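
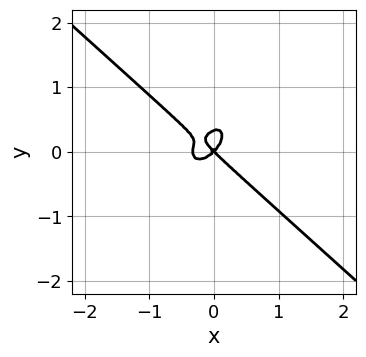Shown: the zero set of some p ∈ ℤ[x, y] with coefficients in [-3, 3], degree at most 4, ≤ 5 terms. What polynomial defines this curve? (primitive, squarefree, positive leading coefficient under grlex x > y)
First, the degree is 3 — the shape is more complex than any degree-2 curve.
Then, from the visible intercepts: it meets the x-axis at x = 0 (among the integer gridlines); it meets the y-axis at y = 0 (among the integer gridlines).
Finally, solving for integer coefficients yields p as stated.

3*x^3 - x*y^2 + 3*y^3 + x^2 - y^2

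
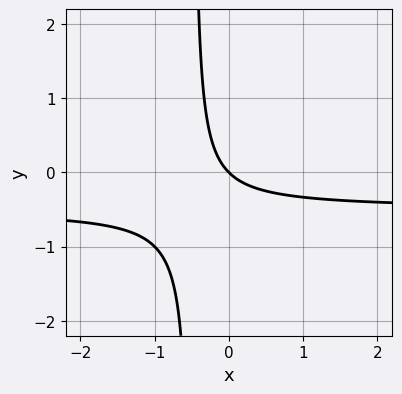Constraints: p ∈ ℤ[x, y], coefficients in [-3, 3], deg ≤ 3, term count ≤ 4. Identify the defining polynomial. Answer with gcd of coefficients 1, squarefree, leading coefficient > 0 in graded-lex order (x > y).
(a) Degree: no degree-1 curve has this shape, so deg p = 2.
(b) Against the integer gridlines: one x-axis crossing is at x = 0; one y-axis crossing is at y = 0.
(c) These observations pin down the coefficients.

2*x*y + x + y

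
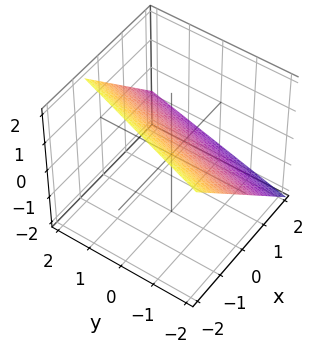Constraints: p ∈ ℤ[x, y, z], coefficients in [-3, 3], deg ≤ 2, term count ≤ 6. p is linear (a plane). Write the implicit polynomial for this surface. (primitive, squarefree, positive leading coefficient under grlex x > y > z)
3*x - y + 3*z - 2

First, the degree is 1 — every cross-section is a straight line — this is a plane.
Then, from the axis intercepts and sections: it crosses the y-axis at the gridline y = -2.
Finally, matching integer coefficients to the picture gives p.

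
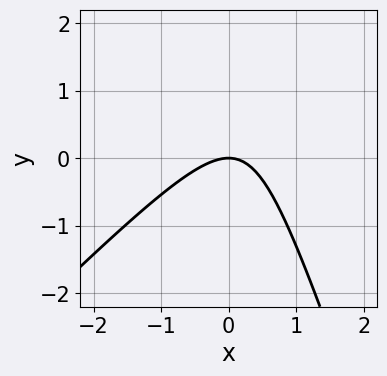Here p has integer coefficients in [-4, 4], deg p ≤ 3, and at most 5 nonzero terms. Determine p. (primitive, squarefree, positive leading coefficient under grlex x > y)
1. The degree is 2 — no degree-1 curve has this shape.
2. Reading off the gridlines: it crosses the y-axis at the gridline y = 0; one x-axis crossing is at x = 0.
3. Fitting integer coefficients to these (and the overall shape) gives p.

3*x^2 - 2*x*y - y^2 + 3*y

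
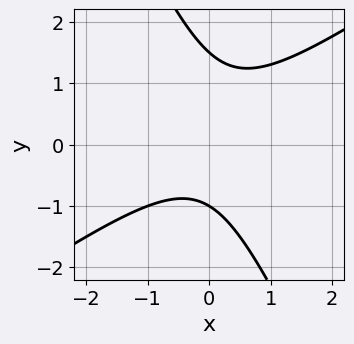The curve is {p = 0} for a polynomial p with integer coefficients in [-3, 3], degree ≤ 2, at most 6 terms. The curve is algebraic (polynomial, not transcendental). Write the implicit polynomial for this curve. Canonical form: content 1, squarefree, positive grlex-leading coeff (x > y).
3*x^2 - 3*x*y - 2*y^2 + y + 3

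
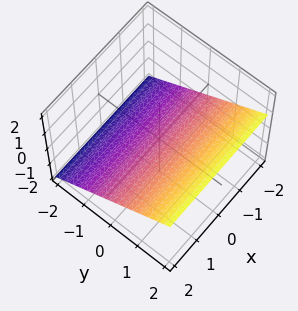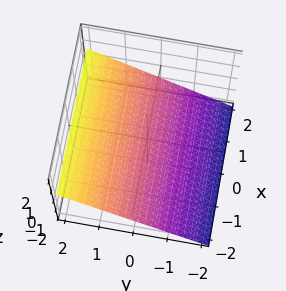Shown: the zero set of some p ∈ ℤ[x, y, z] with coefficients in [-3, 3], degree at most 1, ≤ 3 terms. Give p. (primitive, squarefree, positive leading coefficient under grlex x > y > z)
1. The degree is 1 — every cross-section is a straight line — this is a plane.
2. Checking where it meets the axes: no x-intercept at any integer in the box; it crosses the y-axis at the gridline y = 1.
3. These observations pin down the coefficients.

2*y - 3*z - 2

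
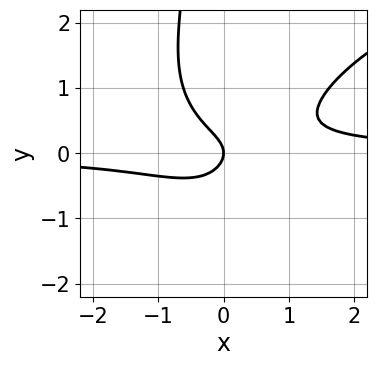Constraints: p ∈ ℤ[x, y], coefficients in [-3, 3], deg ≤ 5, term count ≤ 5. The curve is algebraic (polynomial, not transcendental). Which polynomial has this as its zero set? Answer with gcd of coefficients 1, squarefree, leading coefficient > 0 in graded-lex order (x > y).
x*y^3 - 2*x^2*y + 2*y^2 + x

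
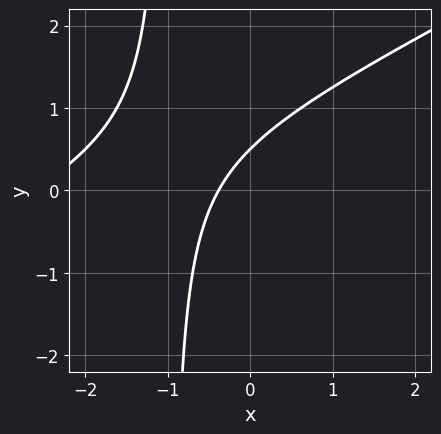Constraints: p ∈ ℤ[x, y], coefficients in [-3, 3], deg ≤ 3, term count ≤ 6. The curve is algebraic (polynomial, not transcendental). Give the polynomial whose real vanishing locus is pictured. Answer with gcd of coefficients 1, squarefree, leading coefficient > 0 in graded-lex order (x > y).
(a) Degree: the shape is more complex than any degree-1 curve, so deg p = 2.
(b) The integer polynomial consistent with all of this is the stated p.

x^2 - 2*x*y + 3*x - 2*y + 1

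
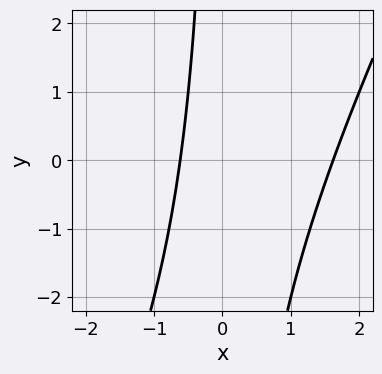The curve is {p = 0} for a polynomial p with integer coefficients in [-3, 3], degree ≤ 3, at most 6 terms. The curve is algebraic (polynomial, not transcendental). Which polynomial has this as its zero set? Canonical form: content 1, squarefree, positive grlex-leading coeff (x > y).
2*x^2 - x*y - 2*x - 2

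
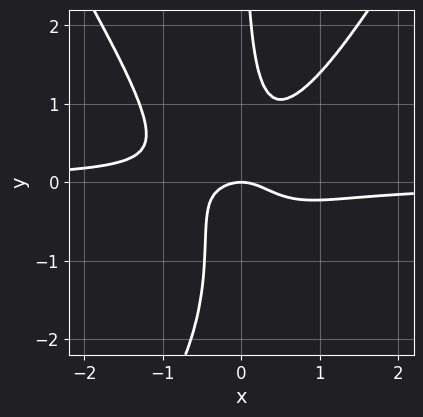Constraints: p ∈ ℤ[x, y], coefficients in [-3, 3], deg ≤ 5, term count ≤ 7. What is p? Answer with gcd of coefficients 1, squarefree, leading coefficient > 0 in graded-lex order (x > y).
3*x^3*y - x*y^3 - 2*x*y^2 + x^2 + y

(a) The degree is 4 — no degree-3 curve has this shape.
(b) From the visible intercepts: one y-axis crossing is at y = 0; it crosses the x-axis at the gridline x = 0.
(c) The integer polynomial consistent with all of this is the stated p.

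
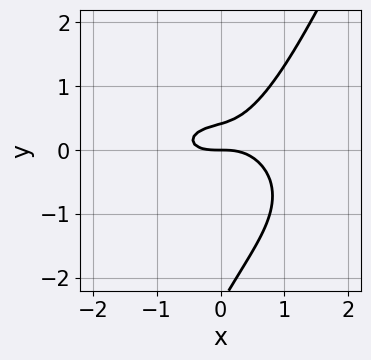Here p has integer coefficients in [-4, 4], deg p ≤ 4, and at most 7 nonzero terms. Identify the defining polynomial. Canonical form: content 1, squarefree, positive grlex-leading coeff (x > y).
x^3 + 2*x*y^2 - y^3 - 2*y^2 + y

1. The degree is 3 — a generic line meets the curve in up to 3 points.
2. From the visible intercepts: one x-axis crossing is at x = 0; it crosses the y-axis at the gridline y = 0.
3. Together with the visible shape, these determine p as stated.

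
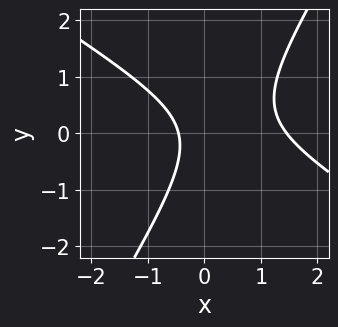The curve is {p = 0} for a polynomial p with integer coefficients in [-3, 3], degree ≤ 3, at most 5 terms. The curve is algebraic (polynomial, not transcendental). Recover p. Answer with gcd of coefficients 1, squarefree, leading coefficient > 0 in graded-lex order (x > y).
The degree is 2 — no degree-1 curve has this shape.
From the visible intercepts: no y-intercept at any integer in the box.
Putting this together gives p.

3*x^2 + 3*x*y - 3*y^2 - 3*x - 2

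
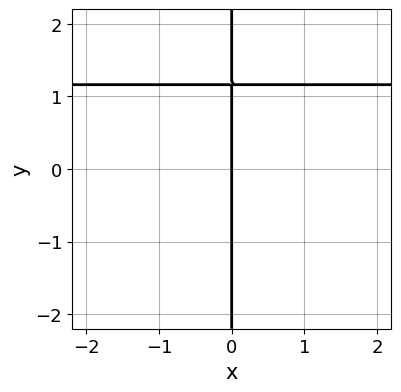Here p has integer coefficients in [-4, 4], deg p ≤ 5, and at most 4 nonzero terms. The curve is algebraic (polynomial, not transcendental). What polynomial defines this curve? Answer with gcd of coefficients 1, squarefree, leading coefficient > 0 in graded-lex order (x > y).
3*x*y^3 - 2*x*y^2 - 2*x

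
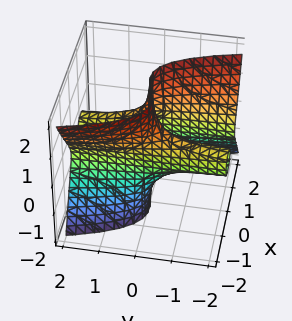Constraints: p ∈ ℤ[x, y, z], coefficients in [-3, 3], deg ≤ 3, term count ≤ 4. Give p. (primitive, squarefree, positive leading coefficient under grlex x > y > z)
1. The degree is 3 — the shape is more complex than any degree-2 surface.
2. Reading off the gridlines: it meets the x-axis at x = 0 (among the integer gridlines); every point of the z-axis in the box is on the surface; the visible y-axis segment lies entirely on the surface.
3. Together with the visible shape, these determine p as stated.

3*x^3 + x^2*z + 2*y*z^2 - 2*x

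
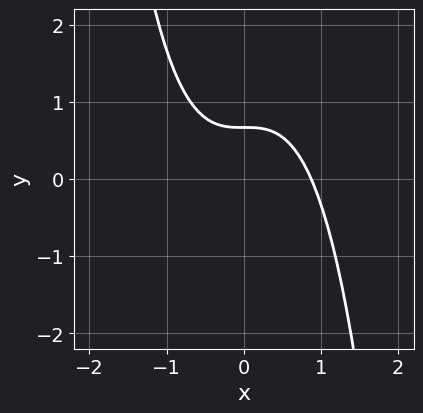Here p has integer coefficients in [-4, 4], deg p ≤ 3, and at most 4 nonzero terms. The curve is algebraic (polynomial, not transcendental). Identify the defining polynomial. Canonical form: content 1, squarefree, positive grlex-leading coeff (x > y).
The degree is 3 — no degree-2 curve has this shape.
The integer polynomial consistent with all of this is the stated p.

3*x^3 + 3*y - 2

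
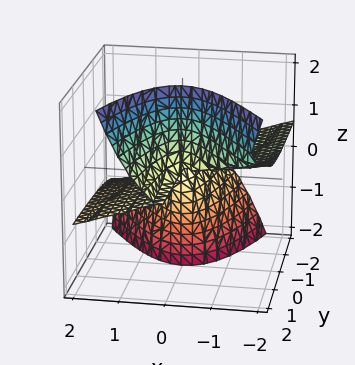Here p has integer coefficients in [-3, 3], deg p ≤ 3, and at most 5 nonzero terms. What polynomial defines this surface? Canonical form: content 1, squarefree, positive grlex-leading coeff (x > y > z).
x^3 + 3*x^2*z - 2*y*z^2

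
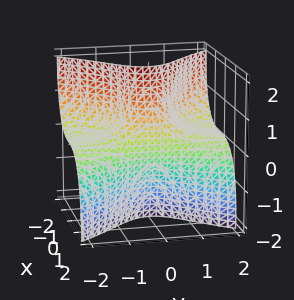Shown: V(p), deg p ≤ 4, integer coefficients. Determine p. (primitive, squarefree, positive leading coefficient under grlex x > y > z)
1. deg p = 3. A generic line meets the surface in up to 3 points.
2. Observable constraints: no y-intercept at any integer in the box; the surface avoids every integer z-axis point in the box.
3. Putting this together gives p.

3*x^3 + 2*x*z^2 + 3*y^2*z - 1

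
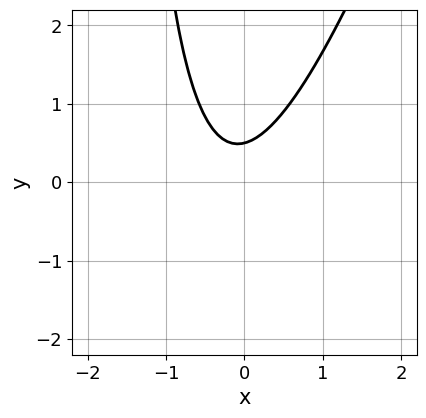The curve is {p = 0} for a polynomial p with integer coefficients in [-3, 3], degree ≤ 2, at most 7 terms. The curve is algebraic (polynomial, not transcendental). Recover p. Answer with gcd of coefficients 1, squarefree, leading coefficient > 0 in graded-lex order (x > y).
First, deg p = 2. No degree-1 curve has this shape.
Next, observable constraints: it misses every integer gridline on the x-axis.
Finally, solving for integer coefficients yields p as stated.

3*x^2 - x*y + x - 2*y + 1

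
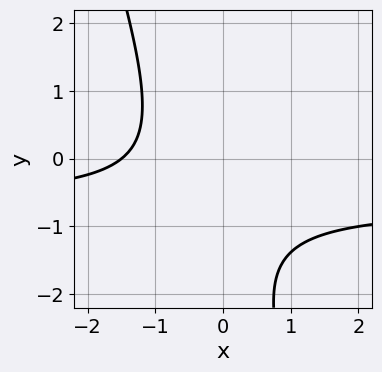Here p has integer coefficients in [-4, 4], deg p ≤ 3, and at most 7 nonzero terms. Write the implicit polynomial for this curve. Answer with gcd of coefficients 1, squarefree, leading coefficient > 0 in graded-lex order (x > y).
3*x*y + y^2 + 2*x + 2*y + 3

1. The degree is 2 — no degree-1 curve has this shape.
2. Checking where it meets the axes: no y-intercept at any integer in the box.
3. These observations pin down the coefficients.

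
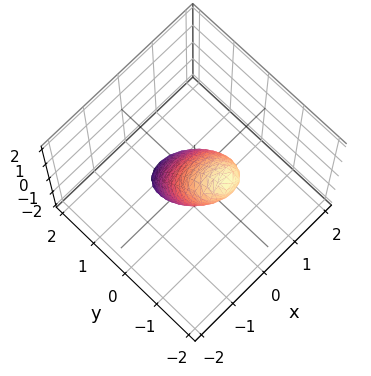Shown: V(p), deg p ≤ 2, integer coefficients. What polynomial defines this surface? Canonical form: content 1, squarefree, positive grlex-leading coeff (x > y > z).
1. deg p = 2. No degree-1 surface has this shape.
2. From the visible intercepts: among the integer gridlines, it crosses the z-axis at z ∈ {-1, 1}.
3. The integer polynomial consistent with all of this is the stated p.

2*x^2 + 3*y^2 + 3*y*z + z^2 - 1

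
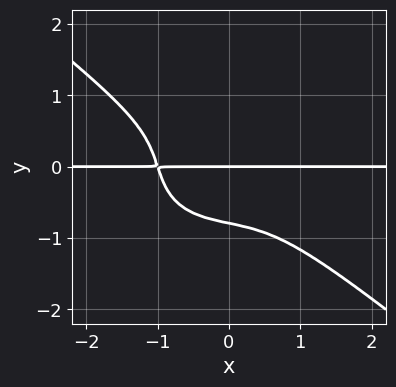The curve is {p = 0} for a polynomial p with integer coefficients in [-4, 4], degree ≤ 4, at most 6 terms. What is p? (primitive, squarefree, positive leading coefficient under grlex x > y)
x^3*y + 2*y^4 - x*y^2 + y

1. deg p = 4. A generic line meets the curve in up to 4 points.
2. From the visible intercepts: one y-axis crossing is at y = 0; every point of the x-axis in the box is on the curve.
3. Fitting integer coefficients to these (and the overall shape) gives p.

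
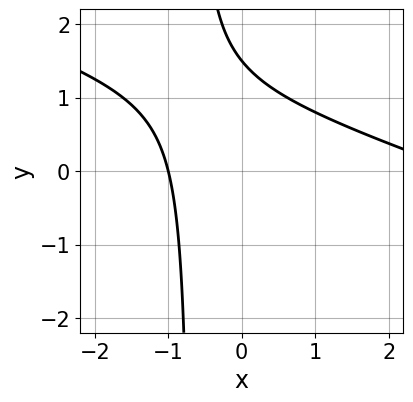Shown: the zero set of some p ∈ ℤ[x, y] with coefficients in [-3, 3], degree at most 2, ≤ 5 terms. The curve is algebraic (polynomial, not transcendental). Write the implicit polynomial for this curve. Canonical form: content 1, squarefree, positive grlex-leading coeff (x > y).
(a) Degree: no degree-1 curve has this shape, so deg p = 2.
(b) From the visible intercepts: one x-axis crossing is at x = -1.
(c) Together with the visible shape, these determine p as stated.

x^2 + 3*x*y - 2*x + 2*y - 3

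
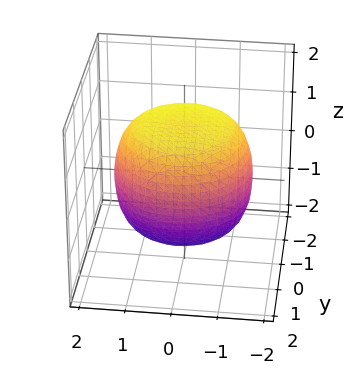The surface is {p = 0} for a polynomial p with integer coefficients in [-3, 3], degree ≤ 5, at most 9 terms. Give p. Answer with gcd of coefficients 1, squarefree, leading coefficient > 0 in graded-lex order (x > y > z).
x^4 + 2*x^2*y^2 + y^4 - x^2 - y^2 + 2*z^2 - 3

1. Degree: a generic line meets the surface in up to 4 points, so deg p = 4.
2. Symmetries: the z-axis is an axis of rotation, so x and y enter only as x² + y².
3. Against the integer gridlines: a circular section at z = -1 has radius between 1 and 2.
4. Solving for integer coefficients yields p as stated.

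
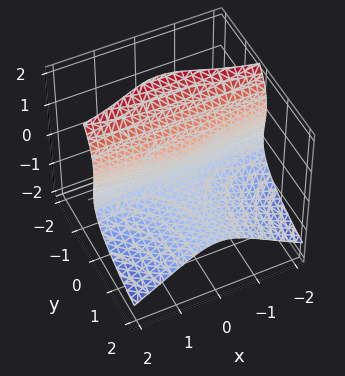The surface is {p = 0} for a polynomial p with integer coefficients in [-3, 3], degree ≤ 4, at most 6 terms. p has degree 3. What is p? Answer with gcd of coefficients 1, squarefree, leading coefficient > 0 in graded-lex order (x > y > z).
2*x^2*y + 2*z^3 + 2*y*z - 3*z^2 + y

(a) The degree is 3 — a generic line meets the surface in up to 3 points.
(b) Against the integer gridlines: every point of the x-axis in the box is on the surface; one z-axis crossing is at z = 0; it crosses the y-axis at the gridline y = 0.
(c) Matching integer coefficients to the picture gives p.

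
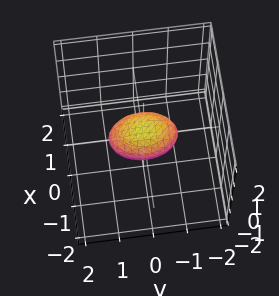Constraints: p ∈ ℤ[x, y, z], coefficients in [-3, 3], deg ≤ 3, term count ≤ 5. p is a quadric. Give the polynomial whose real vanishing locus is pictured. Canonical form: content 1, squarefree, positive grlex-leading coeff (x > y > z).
2*x^2 + y^2 + 3*z^2 - 1

First, degree: a closed, bounded, convex surface; a quadric, so deg p = 2.
Next, symmetries: it's symmetric under z → −z, forcing even powers of z; mirror symmetry x ↦ −x ⇒ only even powers of x; mirror symmetry y ↦ −y ⇒ only even powers of y.
Then, checking where it meets the axes: the y-axis gridline crossings are at y ∈ {-1, 1}.
Finally, fitting integer coefficients to these (and the overall shape) gives p.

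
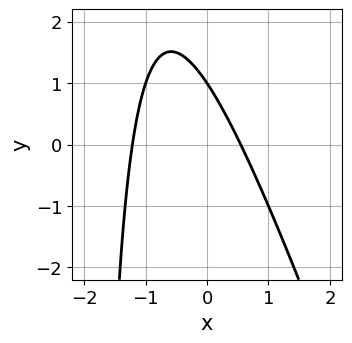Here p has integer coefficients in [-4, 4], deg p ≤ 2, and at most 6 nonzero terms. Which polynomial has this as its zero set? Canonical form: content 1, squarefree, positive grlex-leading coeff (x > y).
3*x^2 + x*y + 2*x + 2*y - 2

(a) The degree is 2 — no degree-1 curve has this shape.
(b) From the axis intercepts and sections: one y-axis crossing is at y = 1.
(c) The integer polynomial consistent with all of this is the stated p.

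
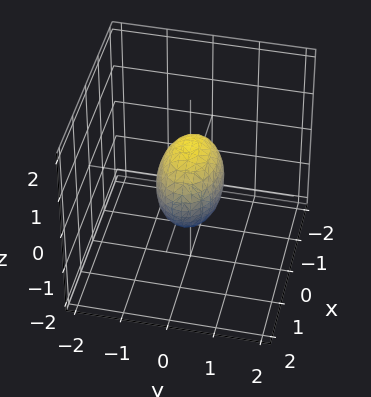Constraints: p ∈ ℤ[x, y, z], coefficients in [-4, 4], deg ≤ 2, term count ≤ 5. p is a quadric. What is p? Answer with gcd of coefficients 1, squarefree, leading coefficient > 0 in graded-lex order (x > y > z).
x^2 + 2*y^2 + z^2 - 1

deg p = 2. A closed, bounded, convex surface; a quadric.
Symmetries: the z ↦ −z reflection is a symmetry, so z appears only in even powers; mirror symmetry y ↦ −y ⇒ only even powers of y; it's symmetric under x → −x, forcing even powers of x.
Checking where it meets the axes: among the integer gridlines, it crosses the x-axis at x ∈ {-1, 1}; among the integer gridlines, it crosses the z-axis at z ∈ {-1, 1}.
Together with the visible shape, these determine p as stated.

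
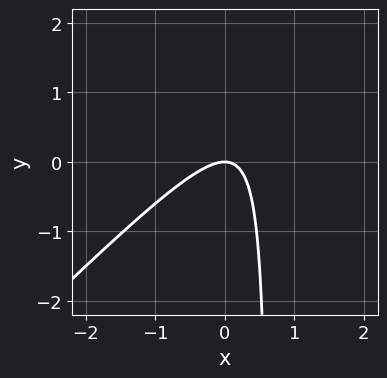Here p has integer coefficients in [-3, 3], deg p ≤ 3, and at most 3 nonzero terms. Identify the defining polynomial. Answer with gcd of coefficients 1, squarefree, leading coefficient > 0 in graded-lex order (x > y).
3*x^2 - 3*x*y + 2*y

Degree: no degree-1 curve has this shape, so deg p = 2.
Observable constraints: it meets the x-axis at x = 0 (among the integer gridlines); it crosses the y-axis at the gridline y = 0.
These observations pin down the coefficients.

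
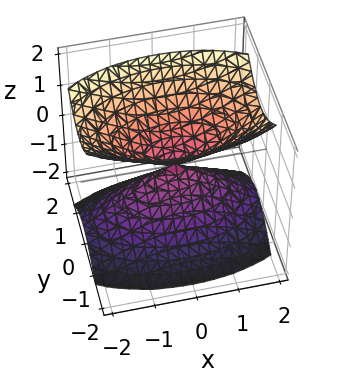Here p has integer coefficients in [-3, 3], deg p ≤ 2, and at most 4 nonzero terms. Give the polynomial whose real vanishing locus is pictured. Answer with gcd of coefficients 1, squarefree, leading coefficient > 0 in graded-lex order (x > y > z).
x^2 + 3*y^2 - 2*z^2

First, the picture has 2 separate pieces.
Next, deg p = 2.
Next, symmetries: the y ↦ −y reflection is a symmetry, so y appears only in even powers; the x ↦ −x reflection is a symmetry, so x appears only in even powers; it's symmetric under z → −z, forcing even powers of z.
Then, checking where it meets the axes: it crosses the x-axis at the gridline x = 0; one z-axis crossing is at z = 0.
Finally, the integer polynomial consistent with all of this is the stated p.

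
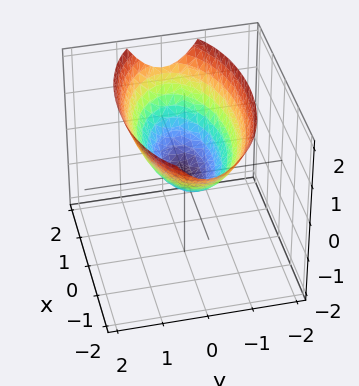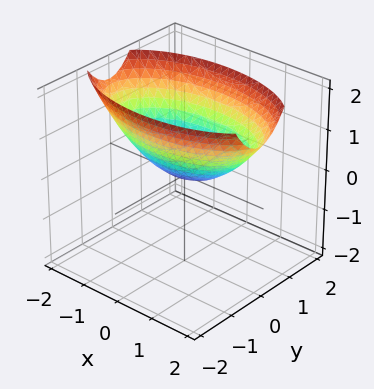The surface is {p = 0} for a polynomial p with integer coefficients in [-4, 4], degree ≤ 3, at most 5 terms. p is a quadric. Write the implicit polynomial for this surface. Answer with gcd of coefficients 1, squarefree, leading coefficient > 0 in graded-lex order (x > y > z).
(a) The degree is 2 — a single bowl opening along one axis; a quadric.
(b) Symmetries: mirror symmetry x ↦ −x ⇒ only even powers of x; it's symmetric under y → −y, forcing even powers of y.
(c) Observable constraints: it meets the z-axis at z = 0 (among the integer gridlines); one y-axis crossing is at y = 0; one x-axis crossing is at x = 0.
(d) Together with the visible shape, these determine p as stated.

x^2 + 3*y^2 - 3*z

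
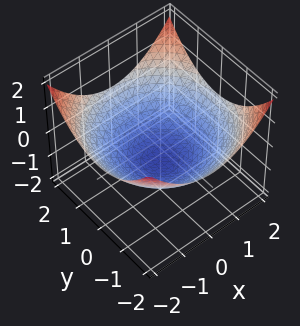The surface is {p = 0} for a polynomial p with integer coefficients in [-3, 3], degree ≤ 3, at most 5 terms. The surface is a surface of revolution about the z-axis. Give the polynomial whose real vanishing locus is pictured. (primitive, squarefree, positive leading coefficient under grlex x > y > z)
x^2 + y^2 - 3*z - 3

First, the degree is 2 — a generic line meets the surface in up to 2 points.
Then, by symmetry, the z-axis is an axis of rotation, so x and y enter only as x² + y².
Next, reading off the gridlines: it meets the z-axis at z = -1 (among the integer gridlines); a circular section at z = 0 has radius between 1 and 2.
Finally, putting this together gives p.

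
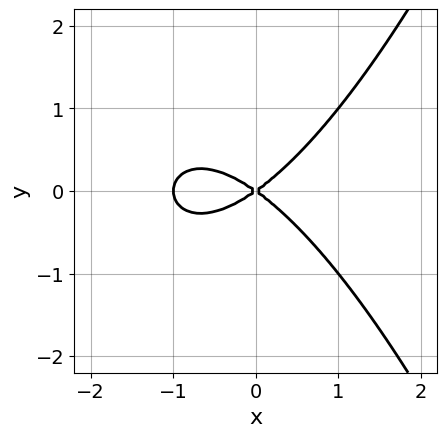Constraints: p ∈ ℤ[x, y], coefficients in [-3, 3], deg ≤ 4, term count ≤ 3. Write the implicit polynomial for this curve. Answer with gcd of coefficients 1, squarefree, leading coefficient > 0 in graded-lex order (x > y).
x^3 + x^2 - 2*y^2

1. deg p = 3.
2. Symmetries: it's symmetric under y → −y, forcing even powers of y.
3. From the visible intercepts: among the integer gridlines, it crosses the x-axis at x ∈ {-1, 0}; one y-axis crossing is at y = 0.
4. Solving for integer coefficients yields p as stated.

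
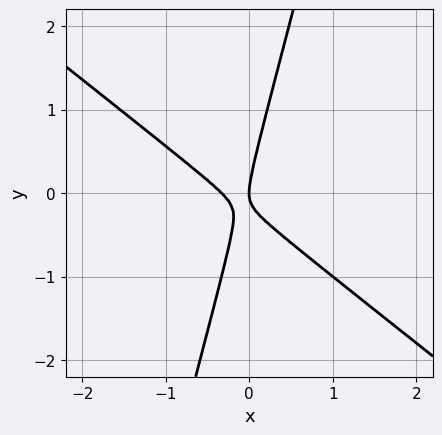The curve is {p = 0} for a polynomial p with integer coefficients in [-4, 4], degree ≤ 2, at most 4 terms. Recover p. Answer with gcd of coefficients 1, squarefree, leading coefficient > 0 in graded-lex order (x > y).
3*x^2 + 3*x*y - y^2 + x

(a) The degree is 2 — a generic line meets the curve in up to 2 points.
(b) From the visible intercepts: one y-axis crossing is at y = 0; it crosses the x-axis at the gridline x = 0.
(c) Assembling these constraints gives the stated polynomial.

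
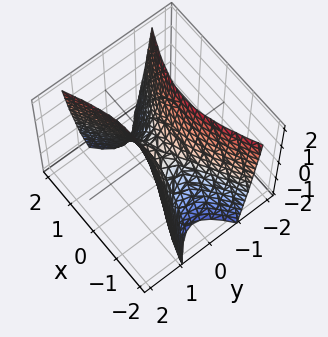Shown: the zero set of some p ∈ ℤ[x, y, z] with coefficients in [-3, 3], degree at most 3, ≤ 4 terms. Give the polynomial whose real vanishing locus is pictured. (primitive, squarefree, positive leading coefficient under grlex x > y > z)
x^2 - 3*y^2 + z

(a) Degree: a hyperbolic paraboloid; a quadric, so deg p = 2.
(b) Symmetries: mirror symmetry y ↦ −y ⇒ only even powers of y; the x ↦ −x reflection is a symmetry, so x appears only in even powers.
(c) From the visible intercepts: one y-axis crossing is at y = 0; it meets the x-axis at x = 0 (among the integer gridlines); it crosses the z-axis at the gridline z = 0.
(d) Together with the visible shape, these determine p as stated.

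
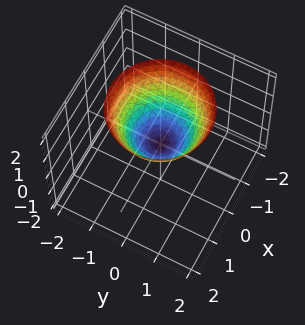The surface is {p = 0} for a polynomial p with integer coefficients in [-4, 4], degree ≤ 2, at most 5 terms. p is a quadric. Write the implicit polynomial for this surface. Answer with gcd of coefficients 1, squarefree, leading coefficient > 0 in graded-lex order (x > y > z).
First, deg p = 2. A paraboloid; a quadric.
Then, by symmetry, every cross-section ⟂ z is a circle, so x, y appear only via x² + y².
Then, against the integer gridlines: it crosses the y-axis at the gridline y = 0; a circular section at z = 2 has radius between 1 and 2; it meets the z-axis at z = 0 (among the integer gridlines); one x-axis crossing is at x = 0.
Finally, together with the visible shape, these determine p as stated.

x^2 + y^2 - z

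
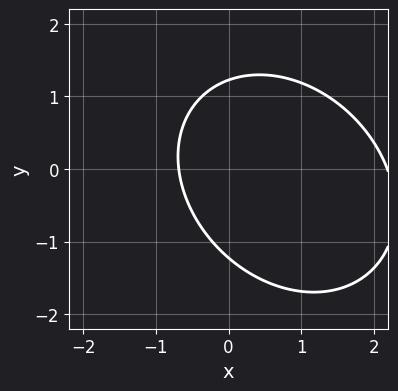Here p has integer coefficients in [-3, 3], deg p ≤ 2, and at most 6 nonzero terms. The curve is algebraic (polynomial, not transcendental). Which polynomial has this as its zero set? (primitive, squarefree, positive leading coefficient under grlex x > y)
2*x^2 + x*y + 2*y^2 - 3*x - 3

1. The degree is 2 — a generic line meets the curve in up to 2 points.
2. The integer polynomial consistent with all of this is the stated p.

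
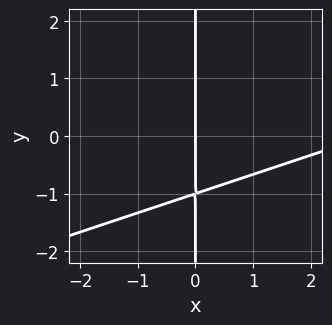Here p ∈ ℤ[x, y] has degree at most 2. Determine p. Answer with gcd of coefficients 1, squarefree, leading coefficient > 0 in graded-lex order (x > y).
x^2 - 3*x*y - 3*x

Degree: the shape is more complex than any degree-1 curve, so deg p = 2.
From the visible intercepts: the visible y-axis segment lies entirely on the curve; it crosses the x-axis at the gridline x = 0.
Putting this together gives p.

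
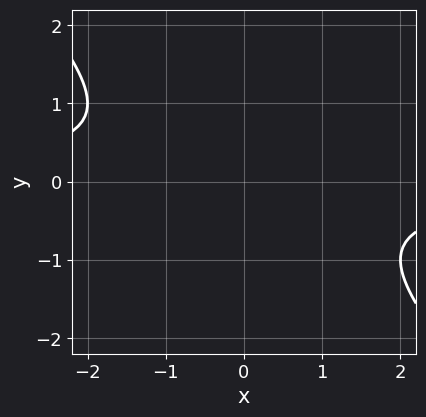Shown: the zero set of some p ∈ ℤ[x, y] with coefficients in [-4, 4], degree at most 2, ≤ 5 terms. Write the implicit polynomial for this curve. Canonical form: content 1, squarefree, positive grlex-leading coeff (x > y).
x*y + y^2 + 1

deg p = 2.
From the axis intercepts and sections: the curve avoids every integer y-axis point in the box; no x-intercept at any integer in the box.
The integer polynomial consistent with all of this is the stated p.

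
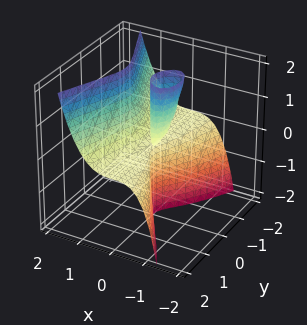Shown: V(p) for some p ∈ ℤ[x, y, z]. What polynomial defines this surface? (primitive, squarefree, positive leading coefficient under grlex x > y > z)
3*x^3 - y^2*z - x*z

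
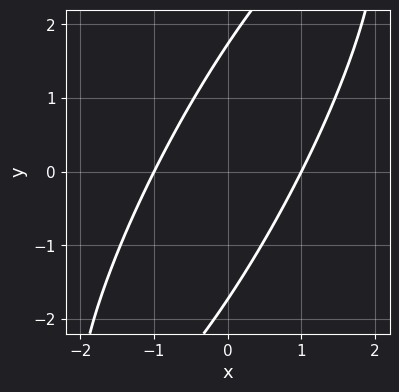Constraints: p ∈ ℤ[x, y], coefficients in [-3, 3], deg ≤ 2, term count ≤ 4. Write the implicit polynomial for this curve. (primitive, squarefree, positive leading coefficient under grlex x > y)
1. The degree is 2 — no degree-1 curve has this shape.
2. Reading off the gridlines: among the integer gridlines, it crosses the x-axis at x ∈ {-1, 1}.
3. Together with the visible shape, these determine p as stated.

3*x^2 - 3*x*y + y^2 - 3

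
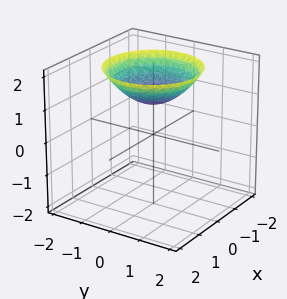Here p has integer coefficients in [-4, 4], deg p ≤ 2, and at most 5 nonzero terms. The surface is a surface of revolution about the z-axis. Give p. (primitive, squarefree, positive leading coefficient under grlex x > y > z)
x^2 + y^2 - 2*z + 2

First, degree: no degree-1 surface has this shape, so deg p = 2.
Then, symmetry: the z-axis is an axis of rotation, so x and y enter only as x² + y².
Then, checking where it meets the axes: it meets the z-axis at z = 1 (among the integer gridlines); no y-intercept at any integer in the box; a circular section at z = 2 has radius between 1 and 2; no x-intercept at any integer in the box.
Finally, fitting integer coefficients to these (and the overall shape) gives p.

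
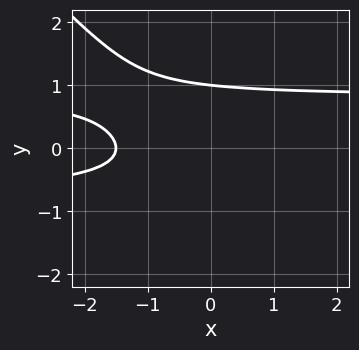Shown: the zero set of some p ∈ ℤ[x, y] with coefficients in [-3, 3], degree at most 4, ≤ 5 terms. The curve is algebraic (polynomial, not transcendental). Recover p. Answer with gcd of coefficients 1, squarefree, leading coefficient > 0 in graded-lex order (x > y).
First, degree: a generic line meets the curve in up to 3 points, so deg p = 3.
Next, against the integer gridlines: it meets the y-axis at y = 1 (among the integer gridlines).
Finally, matching integer coefficients to the picture gives p.

3*x*y^2 + 3*y^3 - 2*x - 3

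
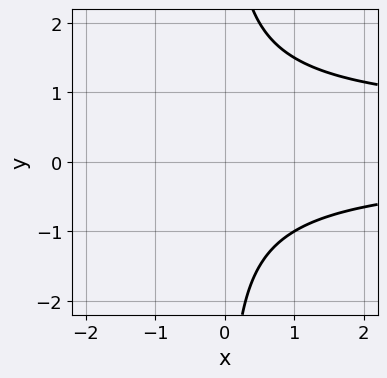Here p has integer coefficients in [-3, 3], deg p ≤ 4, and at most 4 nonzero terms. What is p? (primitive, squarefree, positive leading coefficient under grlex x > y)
2*x*y^2 - x*y - 3

(a) The degree is 3 — a generic line meets the curve in up to 3 points.
(b) Reading off the gridlines: no x-intercept at any integer in the box; the curve avoids every integer y-axis point in the box.
(c) Assembling these constraints gives the stated polynomial.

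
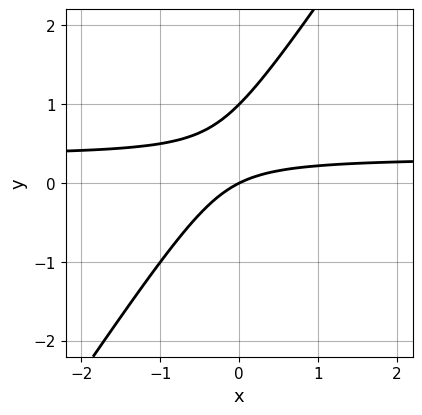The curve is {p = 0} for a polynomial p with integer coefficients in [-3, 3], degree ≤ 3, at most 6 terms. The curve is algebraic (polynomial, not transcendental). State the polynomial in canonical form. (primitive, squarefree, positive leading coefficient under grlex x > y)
3*x*y - 2*y^2 - x + 2*y

1. The degree is 2 — no degree-1 curve has this shape.
2. From the visible intercepts: the y-axis gridline crossings are at y ∈ {0, 1}; one x-axis crossing is at x = 0.
3. Assembling these constraints gives the stated polynomial.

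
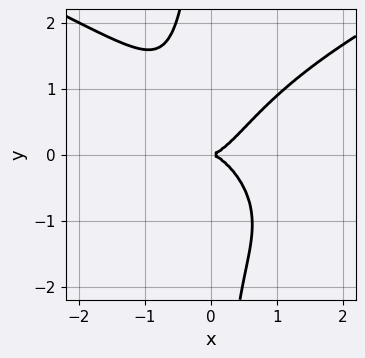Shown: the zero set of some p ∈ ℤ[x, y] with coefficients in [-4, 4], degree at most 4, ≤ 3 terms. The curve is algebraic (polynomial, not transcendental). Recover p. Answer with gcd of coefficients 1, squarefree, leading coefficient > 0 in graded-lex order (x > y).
2*x*y^3 - 3*x^3 + 2*y^2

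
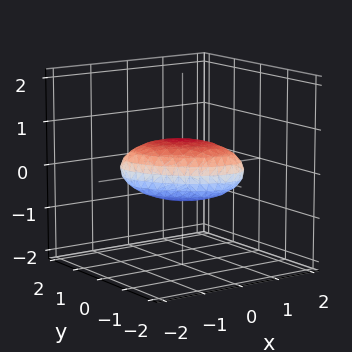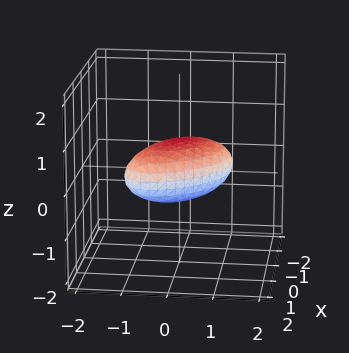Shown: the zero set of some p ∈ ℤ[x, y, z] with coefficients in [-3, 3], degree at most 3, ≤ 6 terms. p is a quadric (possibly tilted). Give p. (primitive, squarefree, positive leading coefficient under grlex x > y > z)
x^2 + x*y + y^2 + 2*z^2 - 1

The degree is 2 — a generic line meets the surface in up to 2 points.
From the visible intercepts: among the integer gridlines, it crosses the x-axis at x ∈ {-1, 1}; among the integer gridlines, it crosses the y-axis at y ∈ {-1, 1}.
Solving for integer coefficients yields p as stated.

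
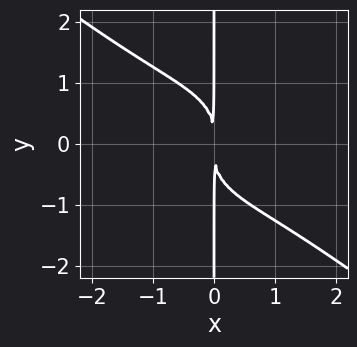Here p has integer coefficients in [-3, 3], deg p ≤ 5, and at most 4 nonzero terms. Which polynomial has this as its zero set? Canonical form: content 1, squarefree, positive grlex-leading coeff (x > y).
(a) Degree: the shape is more complex than any degree-3 curve, so deg p = 4.
(b) From the axis intercepts and sections: the visible y-axis segment lies entirely on the curve.
(c) Together with the visible shape, these determine p as stated.

x^4 + 2*x*y^3 + 3*x^2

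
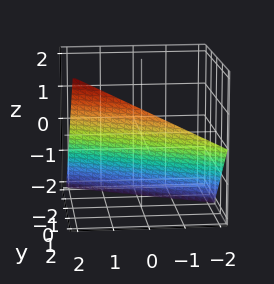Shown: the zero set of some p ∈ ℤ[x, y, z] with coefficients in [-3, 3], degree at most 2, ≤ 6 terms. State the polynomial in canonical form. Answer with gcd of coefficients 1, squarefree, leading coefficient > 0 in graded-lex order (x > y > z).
x + 2*y - 2*z - 2

1. deg p = 1. The surface is flat (a plane).
2. From the axis intercepts and sections: it meets the x-axis at x = 2 (among the integer gridlines); it crosses the y-axis at the gridline y = 1; it meets the z-axis at z = -1 (among the integer gridlines).
3. The integer polynomial consistent with all of this is the stated p.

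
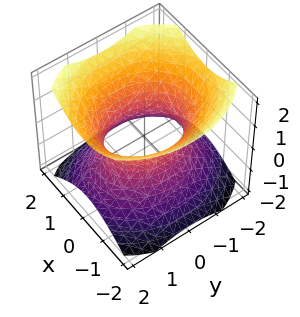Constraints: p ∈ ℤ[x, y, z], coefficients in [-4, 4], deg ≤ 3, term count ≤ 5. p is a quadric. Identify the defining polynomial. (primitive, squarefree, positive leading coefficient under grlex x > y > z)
First, the degree is 2 — an hourglass — one-sheet hyperboloid; a quadric.
Then, symmetries: the z ↦ −z reflection is a symmetry, so z appears only in even powers; it's symmetric under x → −x, forcing even powers of x; it's symmetric under y → −y, forcing even powers of y.
Next, against the integer gridlines: among the integer gridlines, it crosses the x-axis at x ∈ {-1, 1}; no z-intercept at any integer in the box.
Finally, assembling these constraints gives the stated polynomial.

3*x^2 + 2*y^2 - 3*z^2 - 3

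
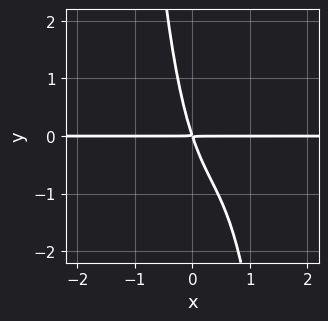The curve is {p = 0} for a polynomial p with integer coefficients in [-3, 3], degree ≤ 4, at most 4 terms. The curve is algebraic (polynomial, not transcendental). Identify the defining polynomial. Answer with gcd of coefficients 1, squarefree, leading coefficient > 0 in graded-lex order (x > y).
3*x^3*y - 3*x^2*y + 3*x*y + y^2

The degree is 4 — a generic line meets the curve in up to 4 points.
Reading off the gridlines: every point of the x-axis in the box is on the curve.
Putting this together gives p.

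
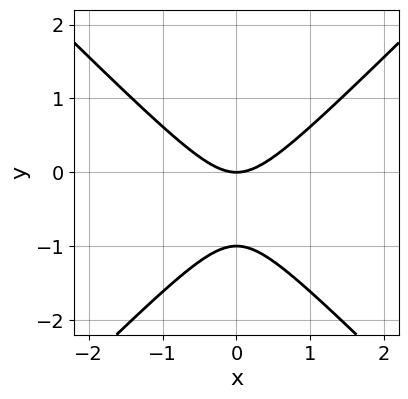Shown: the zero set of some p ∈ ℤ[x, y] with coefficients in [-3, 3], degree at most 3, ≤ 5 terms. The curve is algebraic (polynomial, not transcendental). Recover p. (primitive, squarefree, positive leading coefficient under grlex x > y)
deg p = 2. No degree-1 curve has this shape.
Symmetries: it's symmetric under x → −x, forcing even powers of x.
Reading off the gridlines: it crosses the x-axis at the gridline x = 0; among the integer gridlines, it crosses the y-axis at y ∈ {-1, 0}.
Putting this together gives p.

x^2 - y^2 - y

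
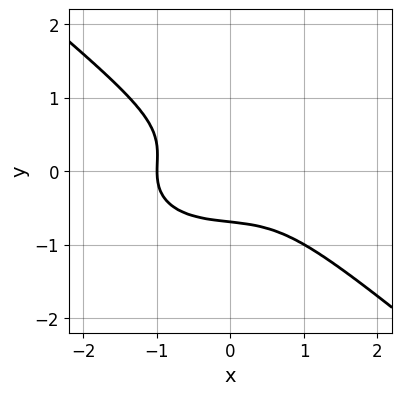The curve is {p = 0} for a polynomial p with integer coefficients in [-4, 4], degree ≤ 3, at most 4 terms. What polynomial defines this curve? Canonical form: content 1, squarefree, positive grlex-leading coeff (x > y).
x^3 + x*y^2 + 3*y^3 + 1

First, degree: the shape is more complex than any degree-2 curve, so deg p = 3.
Next, reading off the gridlines: it crosses the x-axis at the gridline x = -1.
Finally, putting this together gives p.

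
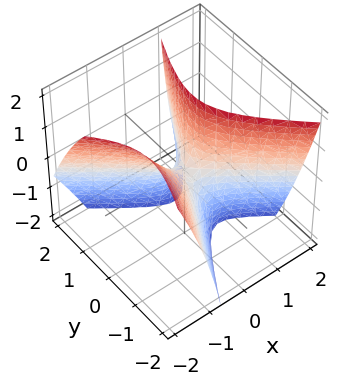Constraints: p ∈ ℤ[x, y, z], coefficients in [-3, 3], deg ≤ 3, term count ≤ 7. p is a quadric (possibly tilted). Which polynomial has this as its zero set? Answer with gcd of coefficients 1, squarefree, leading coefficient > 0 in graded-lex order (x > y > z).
3*x^2 + 2*x*y + 2*x*z - 2*y^2 - z

deg p = 2. No degree-1 surface has this shape.
From the axis intercepts and sections: it meets the z-axis at z = 0 (among the integer gridlines); one x-axis crossing is at x = 0; it meets the y-axis at y = 0 (among the integer gridlines).
Assembling these constraints gives the stated polynomial.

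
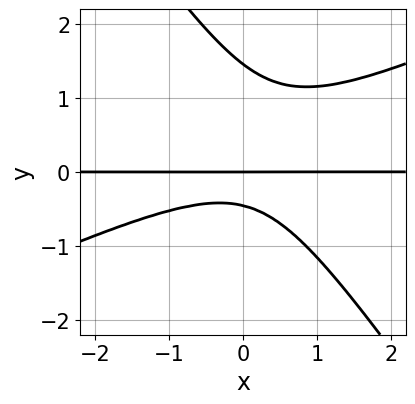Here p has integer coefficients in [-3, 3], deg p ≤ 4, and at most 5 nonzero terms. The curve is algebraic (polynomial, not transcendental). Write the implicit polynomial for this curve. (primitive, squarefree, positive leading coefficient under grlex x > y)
The degree is 3 — no degree-2 curve has this shape.
Observable constraints: it crosses the y-axis at the gridline y = 0; every point of the x-axis in the box is on the curve.
Matching integer coefficients to the picture gives p.

2*x^2*y - 3*x*y^2 - 3*y^3 + 3*y^2 + 2*y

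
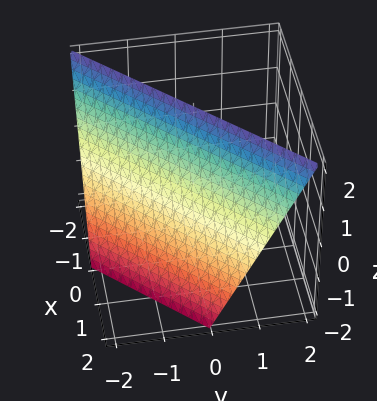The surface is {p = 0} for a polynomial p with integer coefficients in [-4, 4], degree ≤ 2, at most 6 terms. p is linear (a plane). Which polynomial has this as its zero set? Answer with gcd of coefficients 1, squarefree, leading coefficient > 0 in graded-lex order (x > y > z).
First, degree: every cross-section is a straight line — this is a plane, so deg p = 1.
Then, checking where it meets the axes: one z-axis crossing is at z = 2; it crosses the y-axis at the gridline y = -1; one x-axis crossing is at x = 1.
Finally, fitting integer coefficients to these (and the overall shape) gives p.

2*x - 2*y + z - 2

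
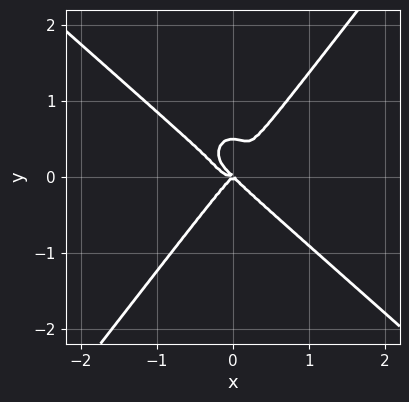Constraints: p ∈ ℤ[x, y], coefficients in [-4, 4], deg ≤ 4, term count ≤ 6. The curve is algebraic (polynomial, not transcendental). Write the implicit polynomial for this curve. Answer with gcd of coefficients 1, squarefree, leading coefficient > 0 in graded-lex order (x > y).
3*x^4 + 2*x^3*y - 2*y^4 - x^2*y + y^3

(a) deg p = 4. A generic line meets the curve in up to 4 points.
(b) From the axis intercepts and sections: it meets the y-axis at y = 0 (among the integer gridlines); it crosses the x-axis at the gridline x = 0.
(c) Fitting integer coefficients to these (and the overall shape) gives p.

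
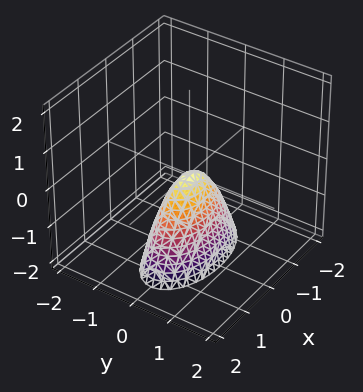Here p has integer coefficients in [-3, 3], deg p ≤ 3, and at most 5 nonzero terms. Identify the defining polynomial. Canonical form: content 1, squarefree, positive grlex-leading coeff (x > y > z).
x^2 + 3*y^2 + z

(a) Degree: a paraboloid; a quadric, so deg p = 2.
(b) Symmetries: mirror symmetry x ↦ −x ⇒ only even powers of x; the y ↦ −y reflection is a symmetry, so y appears only in even powers.
(c) Reading off the gridlines: it crosses the y-axis at the gridline y = 0; it crosses the x-axis at the gridline x = 0; it crosses the z-axis at the gridline z = 0.
(d) Fitting integer coefficients to these (and the overall shape) gives p.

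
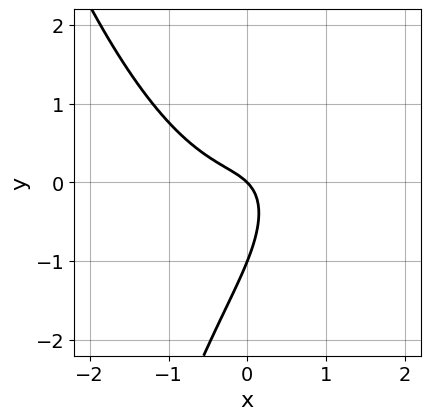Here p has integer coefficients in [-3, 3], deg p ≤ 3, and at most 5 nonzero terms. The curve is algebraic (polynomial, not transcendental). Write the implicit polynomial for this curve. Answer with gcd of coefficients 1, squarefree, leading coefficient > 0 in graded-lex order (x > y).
3*x^3 - 3*x*y + 2*y^2 + 2*x + 2*y

1. deg p = 3.
2. Against the integer gridlines: it crosses the x-axis at the gridline x = 0; the y-axis gridline crossings are at y ∈ {-1, 0}.
3. The integer polynomial consistent with all of this is the stated p.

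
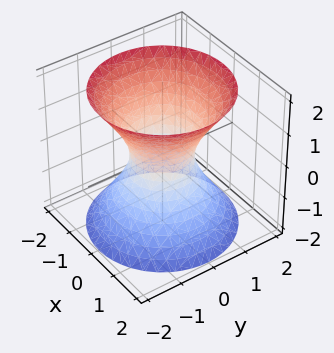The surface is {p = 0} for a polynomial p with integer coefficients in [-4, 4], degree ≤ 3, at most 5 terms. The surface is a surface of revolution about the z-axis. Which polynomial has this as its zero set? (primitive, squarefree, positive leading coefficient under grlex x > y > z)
3*x^2 + 3*y^2 - 2*z^2 - 2

First, the degree is 2 — the shape is more complex than any degree-1 surface.
Then, symmetries: every cross-section ⟂ z is a circle, so x, y appear only via x² + y².
Then, observable constraints: a circular section at z = 0 has radius between 0 and 1; the surface avoids every integer z-axis point in the box.
Finally, assembling these constraints gives the stated polynomial.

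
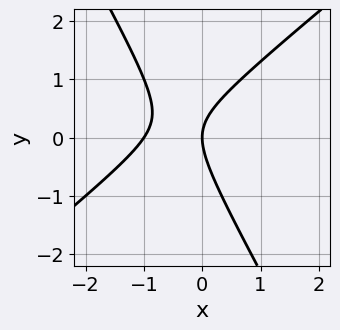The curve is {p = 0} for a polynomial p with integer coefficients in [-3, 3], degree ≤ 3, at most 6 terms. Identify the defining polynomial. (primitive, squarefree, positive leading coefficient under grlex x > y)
3*x^2 - 2*x*y - 2*y^2 + 3*x

deg p = 2. A generic line meets the curve in up to 2 points.
Reading off the gridlines: it meets the y-axis at y = 0 (among the integer gridlines); the x-axis gridline crossings are at x ∈ {-1, 0}.
Assembling these constraints gives the stated polynomial.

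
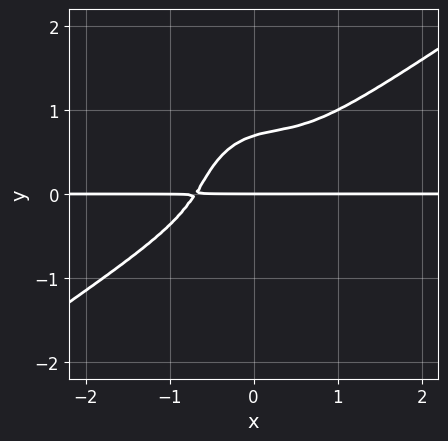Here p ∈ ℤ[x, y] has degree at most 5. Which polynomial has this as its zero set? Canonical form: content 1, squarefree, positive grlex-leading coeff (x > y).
3*x^3*y - 3*x^2*y^2 - 3*y^4 + 2*x*y^2 + y

(a) Degree: no degree-3 curve has this shape, so deg p = 4.
(b) Observable constraints: it meets the y-axis at y = 0 (among the integer gridlines); every point of the x-axis in the box is on the curve.
(c) Putting this together gives p.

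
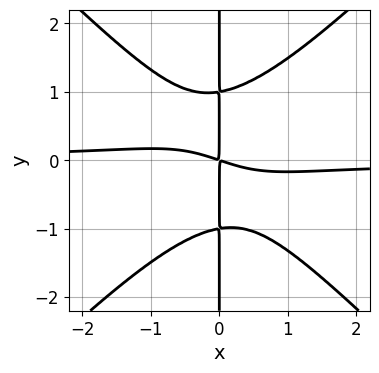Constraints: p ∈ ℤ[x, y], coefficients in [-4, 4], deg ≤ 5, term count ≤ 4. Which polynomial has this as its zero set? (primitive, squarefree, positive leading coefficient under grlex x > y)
3*x^3*y - 3*x*y^3 + x^2 + 3*x*y

First, degree: a generic line meets the curve in up to 4 points, so deg p = 4.
Next, against the integer gridlines: every point of the y-axis in the box is on the curve.
Finally, together with the visible shape, these determine p as stated.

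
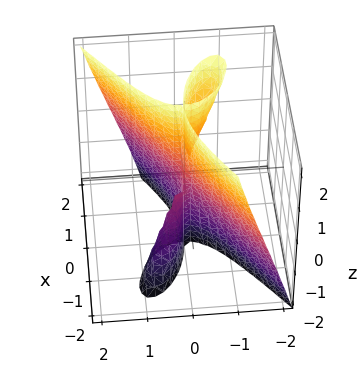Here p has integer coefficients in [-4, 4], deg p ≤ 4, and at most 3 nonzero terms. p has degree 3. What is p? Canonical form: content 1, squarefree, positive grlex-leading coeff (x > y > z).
I count 2 distinct pieces. Treating them together as one polynomial.
deg p = 3. No degree-2 surface has this shape.
Reading off the gridlines: the visible z-axis segment lies entirely on the surface; it meets the x-axis at x = 0 (among the integer gridlines); it crosses the y-axis at the gridline y = 0.
Together with the visible shape, these determine p as stated.

x^3 + 2*x*y*z - 3*y^3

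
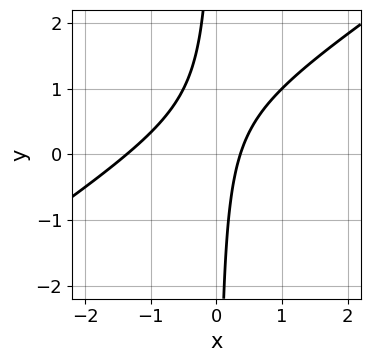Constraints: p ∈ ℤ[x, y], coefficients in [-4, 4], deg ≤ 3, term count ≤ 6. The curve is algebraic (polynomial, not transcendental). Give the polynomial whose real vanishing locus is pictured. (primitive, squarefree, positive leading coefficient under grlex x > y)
2*x^2 - 3*x*y + 2*x - 1

1. Degree: the shape is more complex than any degree-1 curve, so deg p = 2.
2. Against the integer gridlines: no y-intercept at any integer in the box.
3. Putting this together gives p.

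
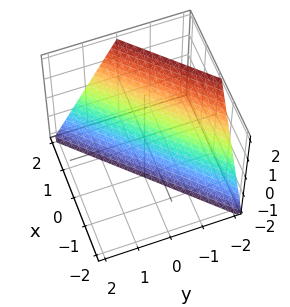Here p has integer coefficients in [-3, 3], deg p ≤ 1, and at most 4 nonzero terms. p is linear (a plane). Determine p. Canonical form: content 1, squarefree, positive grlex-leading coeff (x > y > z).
2*x - 2*y - z - 2

(a) Degree: every cross-section is a straight line — this is a plane, so deg p = 1.
(b) Observable constraints: it meets the x-axis at x = 1 (among the integer gridlines); one z-axis crossing is at z = -2; it meets the y-axis at y = -1 (among the integer gridlines).
(c) Fitting integer coefficients to these (and the overall shape) gives p.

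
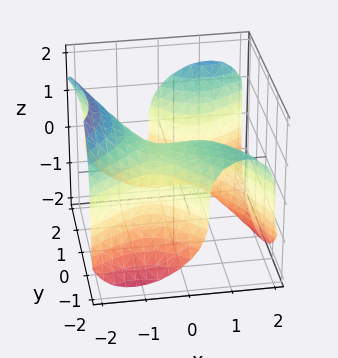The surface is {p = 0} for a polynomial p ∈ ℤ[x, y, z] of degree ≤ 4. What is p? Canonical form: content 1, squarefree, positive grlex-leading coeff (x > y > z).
2*x^3 - 2*x*y^2 - y^3 + 2*z^3 + 3*y

1. deg p = 3. The shape is more complex than any degree-2 surface.
2. Observable constraints: it crosses the y-axis at the gridline y = 0; one x-axis crossing is at x = 0.
3. Putting this together gives p.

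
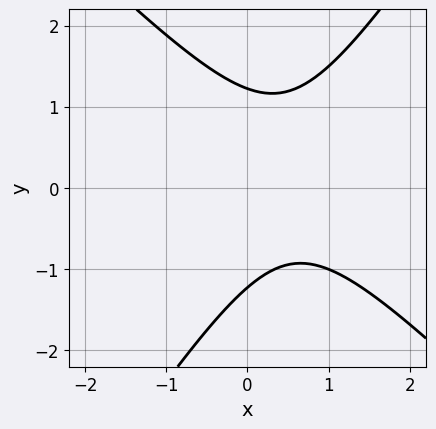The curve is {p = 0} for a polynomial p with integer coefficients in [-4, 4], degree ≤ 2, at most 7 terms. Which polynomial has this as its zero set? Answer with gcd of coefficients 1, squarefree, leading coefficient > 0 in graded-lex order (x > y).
The degree is 2 — the shape is more complex than any degree-1 curve.
From the visible intercepts: it misses every integer gridline on the x-axis.
Putting this together gives p.

3*x^2 + x*y - 2*y^2 - 3*x + 3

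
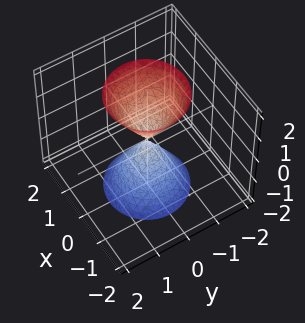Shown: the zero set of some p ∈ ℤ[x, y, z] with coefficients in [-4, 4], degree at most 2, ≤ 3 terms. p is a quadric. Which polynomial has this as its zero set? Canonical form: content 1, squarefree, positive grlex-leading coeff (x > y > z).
3*x^2 + 3*y^2 - z^2

First, there are 2 components.
Then, deg p = 2.
Then, symmetries: mirror symmetry z ↦ −z ⇒ only even powers of z; rotational symmetry about the z-axis ⇒ p depends on x, y only through x² + y².
Next, from the visible intercepts: it meets the z-axis at z = 0 (among the integer gridlines); one x-axis crossing is at x = 0.
Finally, matching integer coefficients to the picture gives p.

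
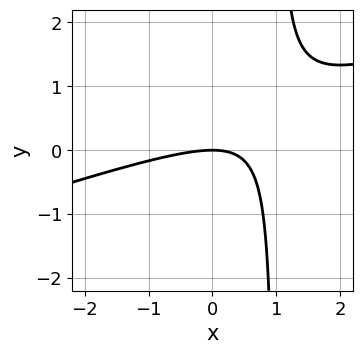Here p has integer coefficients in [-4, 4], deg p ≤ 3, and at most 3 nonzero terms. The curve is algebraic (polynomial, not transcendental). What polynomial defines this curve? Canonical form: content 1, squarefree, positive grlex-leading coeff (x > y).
x^2 - 3*x*y + 3*y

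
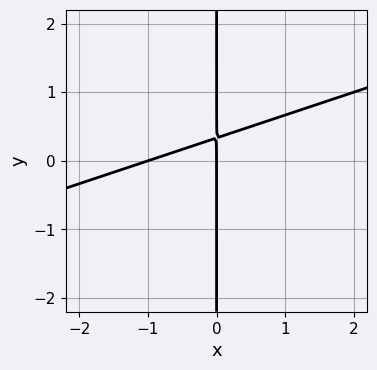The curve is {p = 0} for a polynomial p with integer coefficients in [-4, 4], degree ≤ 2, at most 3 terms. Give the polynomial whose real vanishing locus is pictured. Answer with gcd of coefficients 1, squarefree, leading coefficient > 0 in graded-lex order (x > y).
x^2 - 3*x*y + x

Degree: no degree-1 curve has this shape, so deg p = 2.
From the visible intercepts: the visible y-axis segment lies entirely on the curve; the x-axis gridline crossings are at x ∈ {-1, 0}.
Assembling these constraints gives the stated polynomial.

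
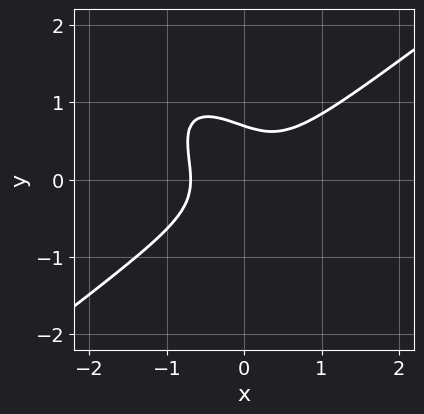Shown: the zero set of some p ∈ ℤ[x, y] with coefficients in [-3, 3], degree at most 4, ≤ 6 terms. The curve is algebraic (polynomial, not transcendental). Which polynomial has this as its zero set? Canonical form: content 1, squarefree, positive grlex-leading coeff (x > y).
3*x^3 - 3*x*y^2 - 3*y^3 + 1

(a) The degree is 3 — the shape is more complex than any degree-2 curve.
(b) Matching integer coefficients to the picture gives p.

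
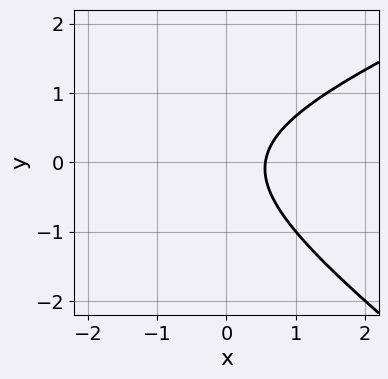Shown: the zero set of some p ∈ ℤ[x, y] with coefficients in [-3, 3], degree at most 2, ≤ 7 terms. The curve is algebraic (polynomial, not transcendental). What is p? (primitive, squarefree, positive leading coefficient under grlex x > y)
Degree: a generic line meets the curve in up to 2 points, so deg p = 2.
Against the integer gridlines: no y-intercept at any integer in the box.
These observations pin down the coefficients.

x^2 - x*y - 3*y^2 + 3*x - 2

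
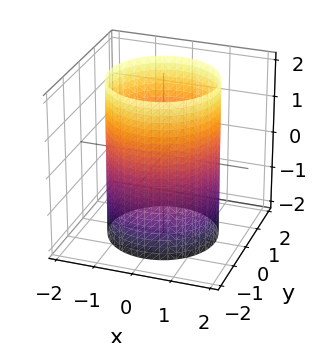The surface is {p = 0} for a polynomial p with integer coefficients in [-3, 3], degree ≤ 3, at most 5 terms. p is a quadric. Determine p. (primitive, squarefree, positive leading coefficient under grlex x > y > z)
1. Degree: a cylinder; a quadric, so deg p = 2.
2. Symmetries: rotational symmetry about the z-axis ⇒ p depends on x, y only through x² + y²; mirror symmetry z ↦ −z ⇒ only even powers of z.
3. From the axis intercepts and sections: a circular section at z = 2 has radius between 1 and 2; the surface avoids every integer z-axis point in the box.
4. Fitting integer coefficients to these (and the overall shape) gives p.

x^2 + y^2 - 2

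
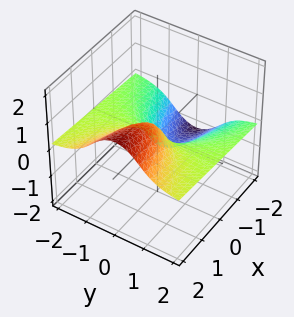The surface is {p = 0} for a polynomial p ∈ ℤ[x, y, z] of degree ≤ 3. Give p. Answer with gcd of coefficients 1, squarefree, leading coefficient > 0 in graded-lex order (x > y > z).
1. Degree: a generic line meets the surface in up to 3 points, so deg p = 3.
2. Reading off the gridlines: it meets the x-axis at x = 0 (among the integer gridlines); the visible y-axis segment lies entirely on the surface.
3. Matching integer coefficients to the picture gives p.

3*y^2*z + z^3 - x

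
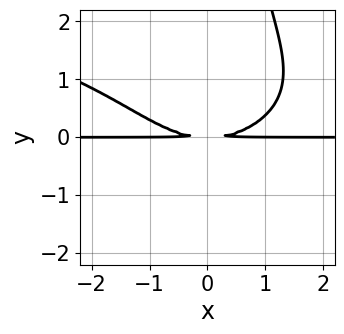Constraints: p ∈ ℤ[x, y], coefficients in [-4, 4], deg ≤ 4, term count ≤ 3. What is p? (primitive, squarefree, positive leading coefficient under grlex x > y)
x*y^3 + x^2*y - 3*y^2

(a) deg p = 4.
(b) Against the integer gridlines: the visible x-axis segment lies entirely on the curve.
(c) Fitting integer coefficients to these (and the overall shape) gives p.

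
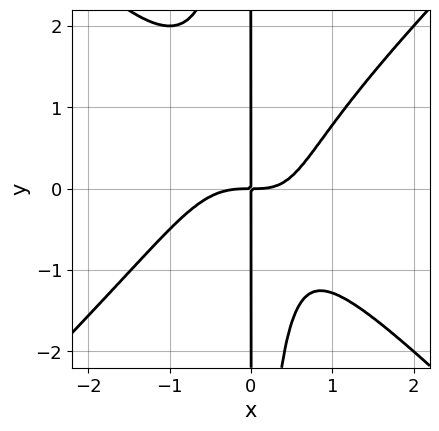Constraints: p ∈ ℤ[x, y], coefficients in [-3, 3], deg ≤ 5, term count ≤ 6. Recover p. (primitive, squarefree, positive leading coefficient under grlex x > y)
2*x^4 - 2*x^2*y^2 + x^2*y - 2*x*y

(a) The degree is 4 — a generic line meets the curve in up to 4 points.
(b) Reading off the gridlines: every point of the y-axis in the box is on the curve.
(c) Together with the visible shape, these determine p as stated.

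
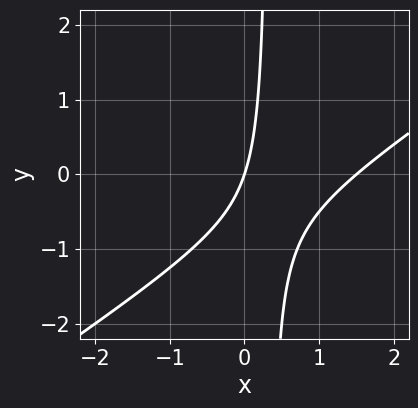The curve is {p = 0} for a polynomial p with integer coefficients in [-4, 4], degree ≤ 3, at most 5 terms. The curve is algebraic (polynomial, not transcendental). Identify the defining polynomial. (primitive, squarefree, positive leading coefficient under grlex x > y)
2*x^2 - 3*x*y - 3*x + y

1. deg p = 2. A generic line meets the curve in up to 2 points.
2. Reading off the gridlines: it meets the y-axis at y = 0 (among the integer gridlines); one x-axis crossing is at x = 0.
3. Fitting integer coefficients to these (and the overall shape) gives p.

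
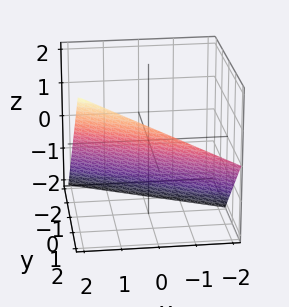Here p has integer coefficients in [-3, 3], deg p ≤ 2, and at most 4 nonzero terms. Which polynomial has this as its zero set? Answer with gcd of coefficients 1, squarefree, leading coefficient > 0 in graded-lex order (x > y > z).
Degree: every cross-section is a straight line — this is a plane, so deg p = 1.
Reading off the gridlines: it crosses the z-axis at the gridline z = -1; it meets the x-axis at x = 2 (among the integer gridlines).
Matching integer coefficients to the picture gives p. Check: (0, 1, 0) on the y-axis lies on the surface, and p(0, 1, 0) = 0. ✓

x + 2*y - 2*z - 2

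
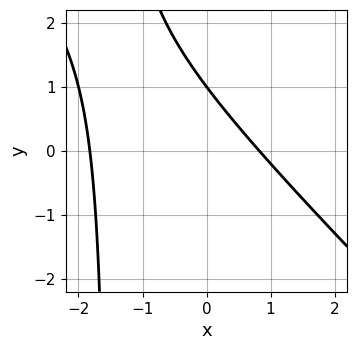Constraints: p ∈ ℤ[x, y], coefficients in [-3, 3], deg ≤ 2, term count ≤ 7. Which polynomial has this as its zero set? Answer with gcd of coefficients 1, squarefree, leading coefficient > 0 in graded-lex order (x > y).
(a) deg p = 2. The shape is more complex than any degree-1 curve.
(b) From the visible intercepts: one y-axis crossing is at y = 1.
(c) Matching integer coefficients to the picture gives p.

2*x^2 + 2*x*y + 2*x + 3*y - 3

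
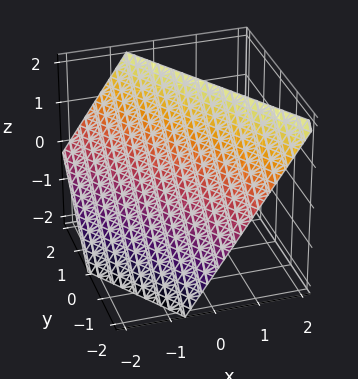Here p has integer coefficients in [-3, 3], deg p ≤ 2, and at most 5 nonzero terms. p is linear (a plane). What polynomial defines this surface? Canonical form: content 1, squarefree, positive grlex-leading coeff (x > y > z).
3*x + 2*y - 2*z + 2

First, deg p = 1. Every cross-section is a straight line — this is a plane.
Then, against the integer gridlines: it meets the z-axis at z = 1 (among the integer gridlines); it crosses the y-axis at the gridline y = -1.
Finally, matching integer coefficients to the picture gives p.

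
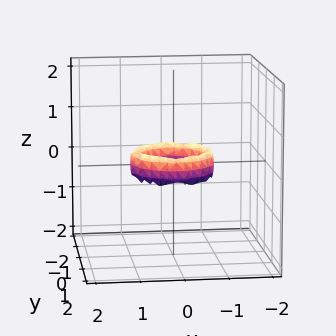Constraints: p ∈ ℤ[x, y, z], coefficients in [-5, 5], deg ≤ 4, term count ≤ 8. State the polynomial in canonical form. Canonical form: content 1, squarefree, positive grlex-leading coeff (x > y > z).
(a) Degree: a generic line meets the surface in up to 4 points, so deg p = 4.
(b) By symmetry, every cross-section ⟂ z is a circle, so x, y appear only via x² + y².
(c) Against the integer gridlines: the x-axis gridline crossings are at x ∈ {-1, 1}; a circular section at z = 0 has radius between 0 and 1; no z-intercept at any integer in the box.
(d) Putting this together gives p. Check: (0, 1, 0) on the y-axis lies on the surface, and p(0, 1, 0) = 0. ✓

2*x^4 + 4*x^2*y^2 + 2*y^4 - 3*x^2 - 3*y^2 + z^2 + 1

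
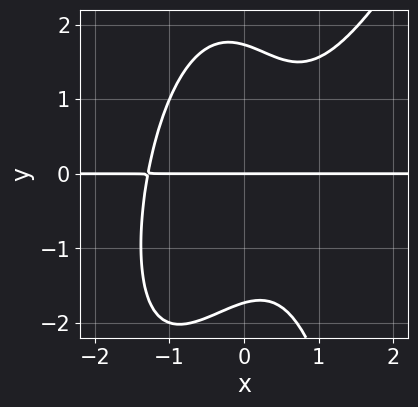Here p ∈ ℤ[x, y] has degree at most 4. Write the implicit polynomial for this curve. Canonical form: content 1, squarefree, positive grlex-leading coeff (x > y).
2*x^3*y - x^2*y^2 - y^3 - x*y + 3*y

(a) The degree is 4 — the shape is more complex than any degree-3 curve.
(b) From the axis intercepts and sections: it crosses the y-axis at the gridline y = 0; the visible x-axis segment lies entirely on the curve.
(c) These observations pin down the coefficients.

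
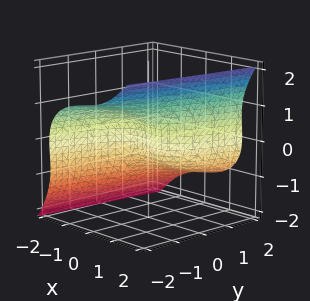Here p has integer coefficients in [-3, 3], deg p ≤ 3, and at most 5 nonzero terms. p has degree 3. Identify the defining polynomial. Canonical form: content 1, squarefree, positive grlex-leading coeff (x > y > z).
First, deg p = 3. A generic line meets the surface in up to 3 points.
Next, from the visible intercepts: it meets the z-axis at z = 0 (among the integer gridlines); one x-axis crossing is at x = 0; one y-axis crossing is at y = 0.
Finally, solving for integer coefficients yields p as stated.

2*x^3 + 2*x*z^2 - 3*z^3 - x - 3*y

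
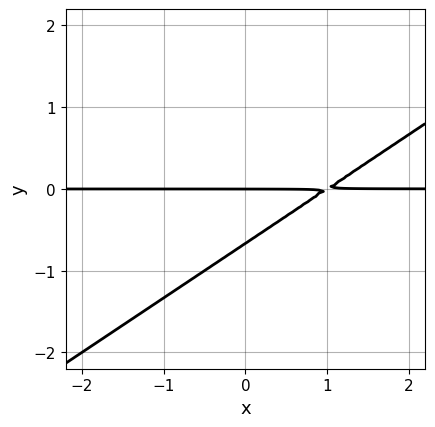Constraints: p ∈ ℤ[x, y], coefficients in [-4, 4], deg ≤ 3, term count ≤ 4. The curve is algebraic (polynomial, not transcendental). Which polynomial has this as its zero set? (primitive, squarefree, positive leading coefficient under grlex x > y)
2*x*y - 3*y^2 - 2*y

First, degree: a generic line meets the curve in up to 2 points, so deg p = 2.
Next, from the visible intercepts: the visible x-axis segment lies entirely on the curve; one y-axis crossing is at y = 0.
Finally, assembling these constraints gives the stated polynomial.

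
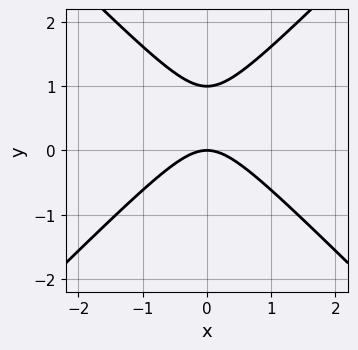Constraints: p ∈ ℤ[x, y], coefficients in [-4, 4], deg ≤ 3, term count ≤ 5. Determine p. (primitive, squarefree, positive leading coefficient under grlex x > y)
x^2 - y^2 + y

Degree: no degree-1 curve has this shape, so deg p = 2.
Symmetries: it's symmetric under x → −x, forcing even powers of x.
From the axis intercepts and sections: among the integer gridlines, it crosses the y-axis at y ∈ {0, 1}; it meets the x-axis at x = 0 (among the integer gridlines).
These observations pin down the coefficients.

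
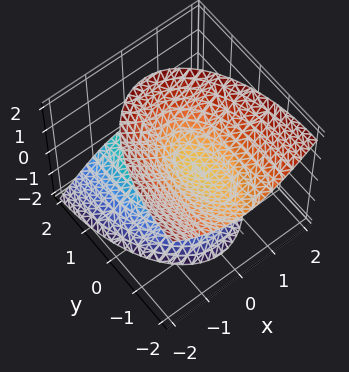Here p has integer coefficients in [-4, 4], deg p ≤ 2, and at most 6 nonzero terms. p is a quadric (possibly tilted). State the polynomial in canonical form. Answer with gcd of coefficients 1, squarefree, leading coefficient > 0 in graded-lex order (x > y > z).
3*x^2 + y^2 + 2*y*z - 2*z^2 + 1

(a) There are 2 components.
(b) Degree: a generic line meets the surface in up to 2 points, so deg p = 2.
(c) Against the integer gridlines: the surface avoids every integer y-axis point in the box; it misses every integer gridline on the x-axis.
(d) Solving for integer coefficients yields p as stated.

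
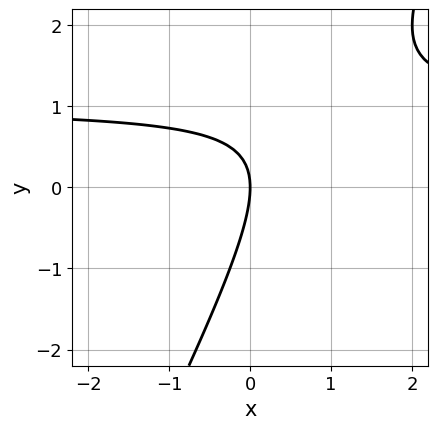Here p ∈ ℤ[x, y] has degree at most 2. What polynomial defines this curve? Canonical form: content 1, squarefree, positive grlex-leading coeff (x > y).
2*x*y - y^2 - 2*x

The degree is 2 — the shape is more complex than any degree-1 curve.
From the visible intercepts: it crosses the x-axis at the gridline x = 0; one y-axis crossing is at y = 0.
These observations pin down the coefficients.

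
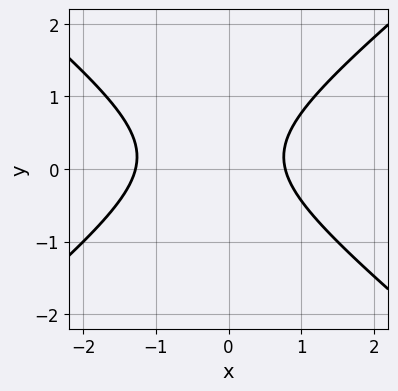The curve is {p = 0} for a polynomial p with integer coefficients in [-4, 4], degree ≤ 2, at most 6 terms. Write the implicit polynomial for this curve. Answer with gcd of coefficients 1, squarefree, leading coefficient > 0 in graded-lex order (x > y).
2*x^2 - 3*y^2 + x + y - 2

First, the degree is 2 — the shape is more complex than any degree-1 curve.
Next, checking where it meets the axes: no y-intercept at any integer in the box.
Finally, matching integer coefficients to the picture gives p.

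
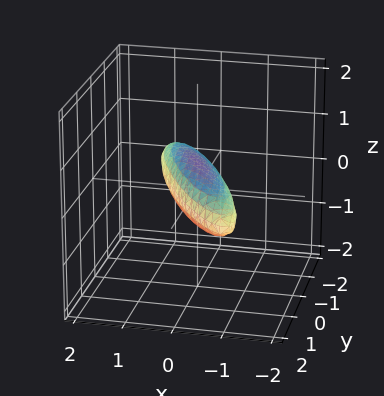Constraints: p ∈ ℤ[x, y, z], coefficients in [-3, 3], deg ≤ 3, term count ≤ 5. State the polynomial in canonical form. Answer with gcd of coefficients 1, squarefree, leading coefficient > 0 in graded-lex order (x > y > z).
3*x^2 + 3*x*y + y^2 + 3*z^2 - 1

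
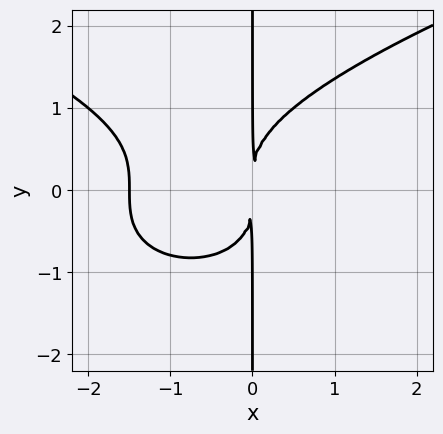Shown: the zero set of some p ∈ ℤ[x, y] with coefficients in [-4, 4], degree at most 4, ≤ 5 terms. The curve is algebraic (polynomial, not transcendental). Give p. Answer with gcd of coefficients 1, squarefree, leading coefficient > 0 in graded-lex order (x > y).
First, the degree is 4 — a generic line meets the curve in up to 4 points.
Next, from the visible intercepts: the visible y-axis segment lies entirely on the curve.
Finally, the integer polynomial consistent with all of this is the stated p.

2*x*y^3 - 2*x^3 - 3*x^2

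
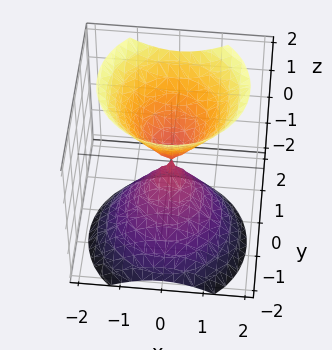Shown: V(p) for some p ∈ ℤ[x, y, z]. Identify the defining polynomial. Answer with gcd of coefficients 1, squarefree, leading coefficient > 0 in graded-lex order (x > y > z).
3*x^2 + 3*y^2 - 2*y*z - 2*z^2

1. I count 2 distinct pieces.
2. Degree: a generic line meets the surface in up to 2 points, so deg p = 2.
3. Observable constraints: one y-axis crossing is at y = 0; it meets the x-axis at x = 0 (among the integer gridlines).
4. Solving for integer coefficients yields p as stated.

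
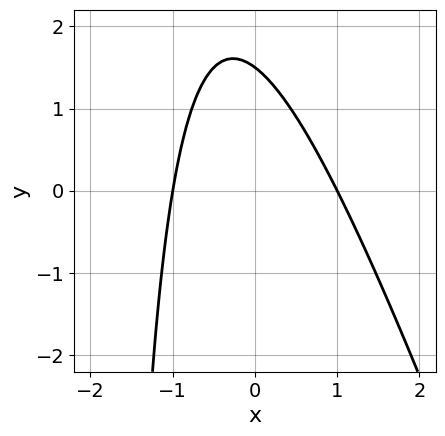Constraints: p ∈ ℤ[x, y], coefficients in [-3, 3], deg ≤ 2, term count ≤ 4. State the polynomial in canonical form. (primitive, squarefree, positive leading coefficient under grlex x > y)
Degree: a generic line meets the curve in up to 2 points, so deg p = 2.
Checking where it meets the axes: among the integer gridlines, it crosses the x-axis at x ∈ {-1, 1}.
Putting this together gives p.

3*x^2 + x*y + 2*y - 3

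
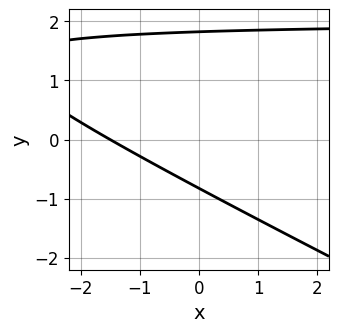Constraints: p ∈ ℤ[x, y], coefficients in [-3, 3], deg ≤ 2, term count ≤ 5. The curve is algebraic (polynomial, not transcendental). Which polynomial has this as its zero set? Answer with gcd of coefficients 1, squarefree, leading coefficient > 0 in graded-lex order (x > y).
x*y + 2*y^2 - 2*x - 2*y - 3

Degree: the shape is more complex than any degree-1 curve, so deg p = 2.
Solving for integer coefficients yields p as stated.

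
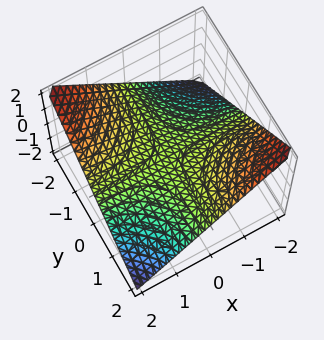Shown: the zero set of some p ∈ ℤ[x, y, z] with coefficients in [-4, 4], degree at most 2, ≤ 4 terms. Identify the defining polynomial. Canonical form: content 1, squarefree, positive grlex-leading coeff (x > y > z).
(a) deg p = 2. A saddle surface; a quadric.
(b) Reading off the gridlines: every point of the x-axis in the box is on the surface; one z-axis crossing is at z = 0; the visible y-axis segment lies entirely on the surface.
(c) Together with the visible shape, these determine p as stated.

x*y + 2*z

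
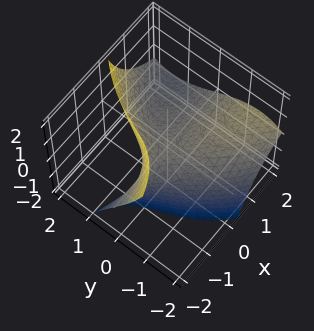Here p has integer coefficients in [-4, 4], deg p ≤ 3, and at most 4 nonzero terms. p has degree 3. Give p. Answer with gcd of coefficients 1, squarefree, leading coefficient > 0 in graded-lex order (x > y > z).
(a) The degree is 3 — a generic line meets the surface in up to 3 points.
(b) Checking where it meets the axes: it crosses the z-axis at the gridline z = 0; the visible x-axis segment lies entirely on the surface; it crosses the y-axis at the gridline y = 0.
(c) Solving for integer coefficients yields p as stated.

y^3 - 3*x*y - 3*x*z - 3*z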